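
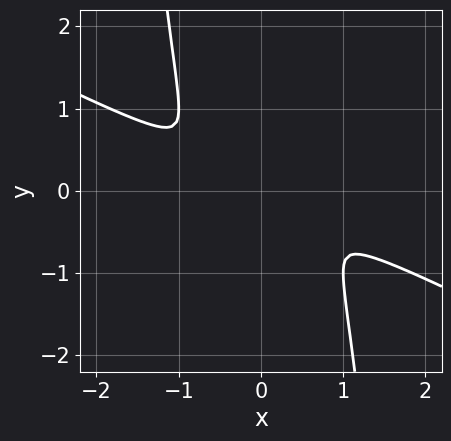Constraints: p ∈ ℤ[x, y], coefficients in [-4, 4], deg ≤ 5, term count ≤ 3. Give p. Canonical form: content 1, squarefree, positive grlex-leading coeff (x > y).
x^4 + 2*x^3*y + y^2

1. deg p = 4. A generic line meets the curve in up to 4 points.
2. Putting this together gives p.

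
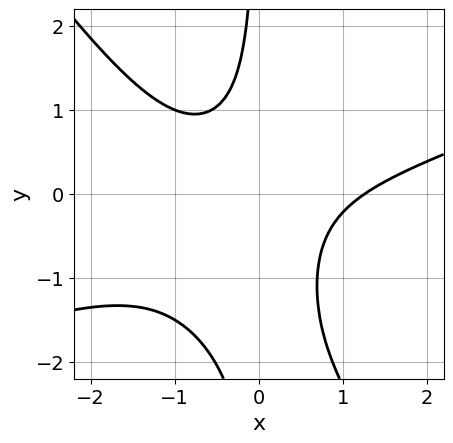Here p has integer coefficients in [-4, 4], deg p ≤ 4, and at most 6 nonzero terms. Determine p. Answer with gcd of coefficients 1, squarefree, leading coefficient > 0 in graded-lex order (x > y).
x^3 - 2*x^2*y - 2*x*y^2 - 3*x*y - 2

First, the degree is 3 — no degree-2 curve has this shape.
Next, from the axis intercepts and sections: no y-intercept at any integer in the box.
Finally, fitting integer coefficients to these (and the overall shape) gives p.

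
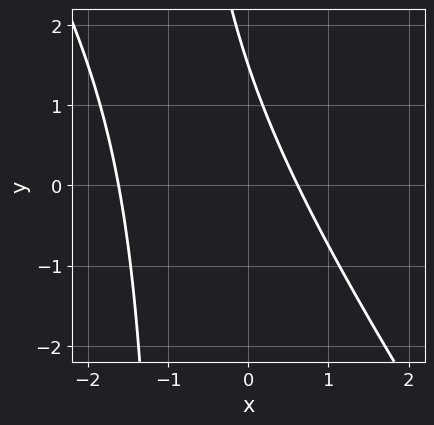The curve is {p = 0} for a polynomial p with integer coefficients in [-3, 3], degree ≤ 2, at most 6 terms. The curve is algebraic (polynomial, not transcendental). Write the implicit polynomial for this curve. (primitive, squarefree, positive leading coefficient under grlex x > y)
3*x^2 + 2*x*y + 3*x + 2*y - 3

Degree: the shape is more complex than any degree-1 curve, so deg p = 2.
Solving for integer coefficients yields p as stated.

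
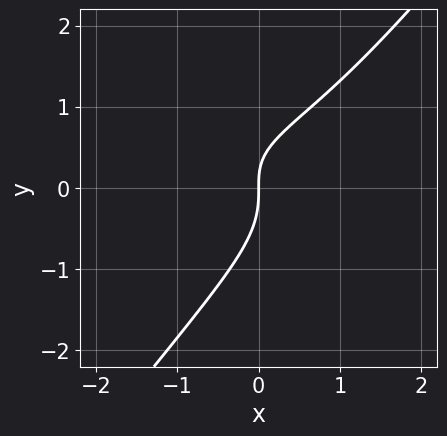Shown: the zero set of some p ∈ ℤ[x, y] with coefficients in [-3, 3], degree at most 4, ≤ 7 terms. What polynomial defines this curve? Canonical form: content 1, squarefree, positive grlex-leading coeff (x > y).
x^2*y + 3*x*y^2 - 3*y^3 - 2*x*y + 3*x

(a) The degree is 3 — a generic line meets the curve in up to 3 points.
(b) Checking where it meets the axes: one y-axis crossing is at y = 0; it crosses the x-axis at the gridline x = 0.
(c) Fitting integer coefficients to these (and the overall shape) gives p.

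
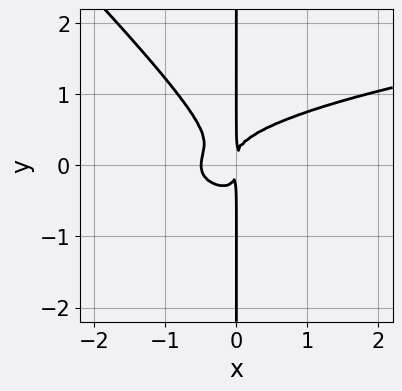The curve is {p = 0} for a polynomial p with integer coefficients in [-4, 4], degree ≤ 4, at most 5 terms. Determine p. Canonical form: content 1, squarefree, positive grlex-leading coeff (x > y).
The degree is 4 — no degree-3 curve has this shape.
Observable constraints: the visible y-axis segment lies entirely on the curve.
Matching integer coefficients to the picture gives p.

3*x^2*y^2 + 3*x*y^3 - 2*x^3 - x^2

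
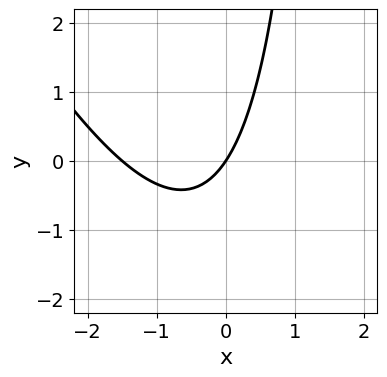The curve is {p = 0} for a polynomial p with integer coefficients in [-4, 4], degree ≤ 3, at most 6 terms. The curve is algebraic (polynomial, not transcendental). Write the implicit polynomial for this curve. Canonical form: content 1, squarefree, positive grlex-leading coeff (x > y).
1. deg p = 2. The shape is more complex than any degree-1 curve.
2. Against the integer gridlines: it crosses the x-axis at the gridline x = 0; one y-axis crossing is at y = 0.
3. Matching integer coefficients to the picture gives p.

2*x^2 + x*y + 3*x - 2*y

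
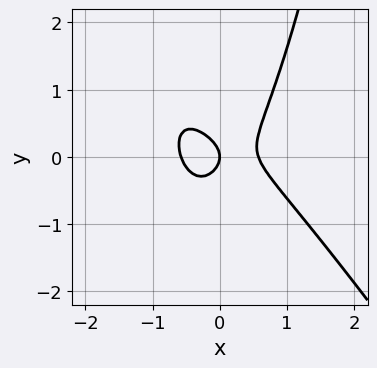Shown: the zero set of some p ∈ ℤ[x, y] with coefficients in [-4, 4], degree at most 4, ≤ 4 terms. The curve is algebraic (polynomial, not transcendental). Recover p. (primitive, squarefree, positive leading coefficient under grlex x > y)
First, deg p = 3. No degree-2 curve has this shape.
Then, from the axis intercepts and sections: one x-axis crossing is at x = 0; it meets the y-axis at y = 0 (among the integer gridlines).
Finally, together with the visible shape, these determine p as stated.

3*x^3 + 2*x^2*y - 2*y^2 - x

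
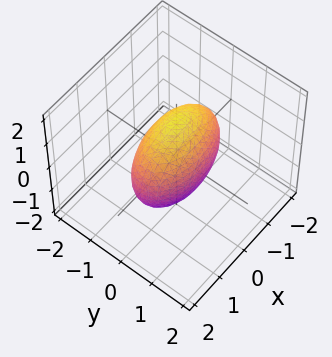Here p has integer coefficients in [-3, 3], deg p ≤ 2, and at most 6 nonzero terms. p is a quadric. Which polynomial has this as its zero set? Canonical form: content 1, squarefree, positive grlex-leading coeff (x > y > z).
x^2 + 3*y^2 + z^2 - 2

1. The degree is 2 — bounded and convex; a quadric.
2. Symmetries: the y ↦ −y reflection is a symmetry, so y appears only in even powers; mirror symmetry x ↦ −x ⇒ only even powers of x; it's symmetric under z → −z, forcing even powers of z.
3. Matching integer coefficients to the picture gives p.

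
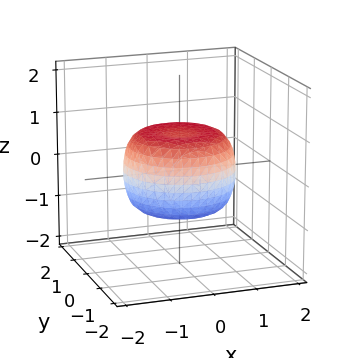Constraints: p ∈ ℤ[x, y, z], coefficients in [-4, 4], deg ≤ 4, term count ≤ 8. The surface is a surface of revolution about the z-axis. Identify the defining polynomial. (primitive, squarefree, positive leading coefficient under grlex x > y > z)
2*x^4 + 4*x^2*y^2 + 2*y^4 - 2*x^2 - 2*y^2 + 3*z^2 - 2

First, the degree is 4 — a generic line meets the surface in up to 4 points.
Next, by symmetry, the z-axis is an axis of rotation, so x and y enter only as x² + y².
Then, reading off the gridlines: a circular section at z = 0 has radius between 1 and 2.
Finally, assembling these constraints gives the stated polynomial.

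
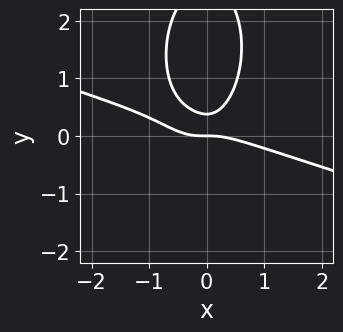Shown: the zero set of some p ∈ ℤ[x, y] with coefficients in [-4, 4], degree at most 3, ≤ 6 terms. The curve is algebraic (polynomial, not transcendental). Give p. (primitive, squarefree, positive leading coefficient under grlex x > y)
1. Degree: no degree-2 curve has this shape, so deg p = 3.
2. Checking where it meets the axes: it meets the y-axis at y = 0 (among the integer gridlines); it meets the x-axis at x = 0 (among the integer gridlines).
3. The integer polynomial consistent with all of this is the stated p.

x^3 + 3*x^2*y + y^3 - 3*y^2 + y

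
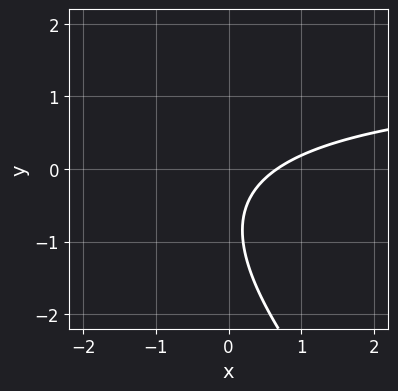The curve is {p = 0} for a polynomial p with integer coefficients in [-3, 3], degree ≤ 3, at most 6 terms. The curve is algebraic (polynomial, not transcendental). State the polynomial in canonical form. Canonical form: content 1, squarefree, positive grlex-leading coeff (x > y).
2*x*y + 2*y^2 - 3*x + 3*y + 2

The degree is 2 — no degree-1 curve has this shape.
From the visible intercepts: the curve avoids every integer y-axis point in the box.
The integer polynomial consistent with all of this is the stated p.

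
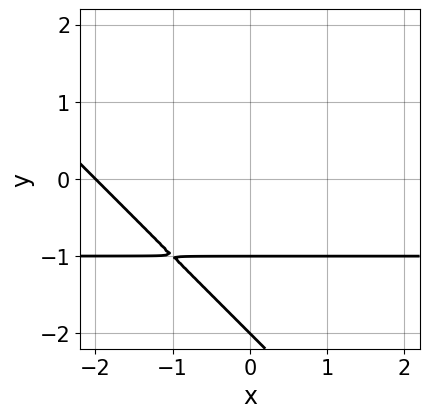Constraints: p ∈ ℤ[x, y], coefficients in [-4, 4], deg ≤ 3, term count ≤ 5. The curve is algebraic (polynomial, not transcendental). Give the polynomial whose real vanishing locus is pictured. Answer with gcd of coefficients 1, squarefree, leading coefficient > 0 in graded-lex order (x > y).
1. deg p = 2.
2. Reading off the gridlines: it crosses the x-axis at the gridline x = -2; among the integer gridlines, it crosses the y-axis at y ∈ {-2, -1}.
3. The integer polynomial consistent with all of this is the stated p.

x*y + y^2 + x + 3*y + 2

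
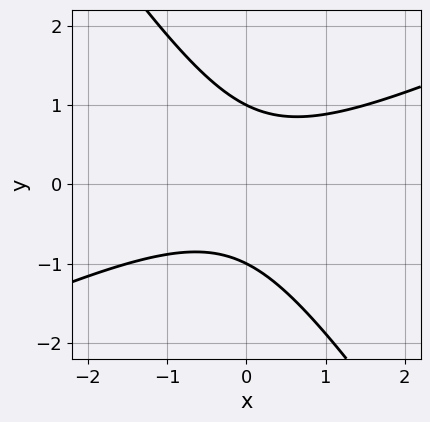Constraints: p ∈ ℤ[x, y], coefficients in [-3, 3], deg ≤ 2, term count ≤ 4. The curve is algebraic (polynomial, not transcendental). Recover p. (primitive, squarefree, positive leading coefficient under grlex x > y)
2*x^2 - 3*x*y - 3*y^2 + 3

(a) Degree: the shape is more complex than any degree-1 curve, so deg p = 2.
(b) Against the integer gridlines: among the integer gridlines, it crosses the y-axis at y ∈ {-1, 1}; it misses every integer gridline on the x-axis.
(c) The integer polynomial consistent with all of this is the stated p.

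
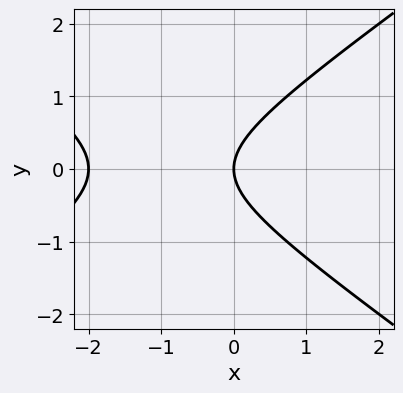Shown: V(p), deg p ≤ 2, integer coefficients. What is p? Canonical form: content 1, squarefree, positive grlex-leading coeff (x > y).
(a) Degree: no degree-1 curve has this shape, so deg p = 2.
(b) Symmetries: mirror symmetry y ↦ −y ⇒ only even powers of y.
(c) Checking where it meets the axes: among the integer gridlines, it crosses the x-axis at x ∈ {-2, 0}; one y-axis crossing is at y = 0.
(d) Fitting integer coefficients to these (and the overall shape) gives p.

x^2 - 2*y^2 + 2*x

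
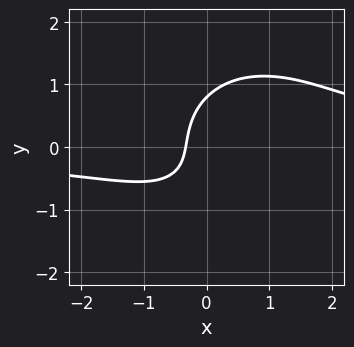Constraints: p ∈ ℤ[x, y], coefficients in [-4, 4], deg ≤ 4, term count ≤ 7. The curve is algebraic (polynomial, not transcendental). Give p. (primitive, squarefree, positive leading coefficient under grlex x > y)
2*x^2*y + 2*y^3 - x*y - 3*x - 1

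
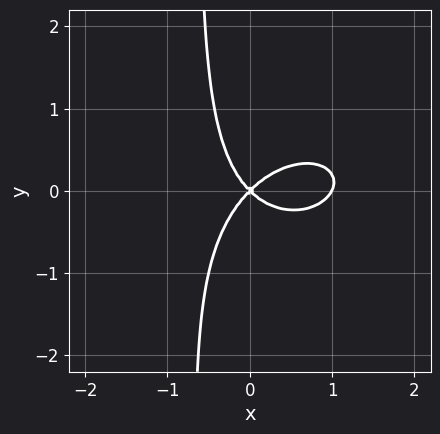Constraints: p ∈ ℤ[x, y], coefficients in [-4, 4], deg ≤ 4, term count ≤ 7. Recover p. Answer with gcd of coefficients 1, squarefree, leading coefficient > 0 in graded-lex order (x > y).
(a) The degree is 3 — a generic line meets the curve in up to 3 points.
(b) Against the integer gridlines: one y-axis crossing is at y = 0; among the integer gridlines, it crosses the x-axis at x ∈ {0, 1}.
(c) These observations pin down the coefficients.

2*x^3 - x^2*y + 3*x*y^2 - 2*x^2 + 2*y^2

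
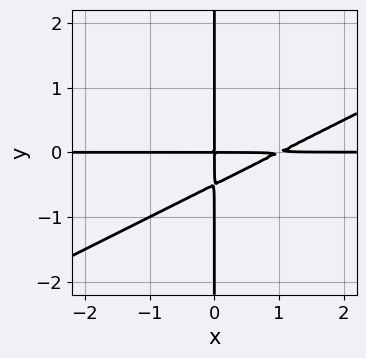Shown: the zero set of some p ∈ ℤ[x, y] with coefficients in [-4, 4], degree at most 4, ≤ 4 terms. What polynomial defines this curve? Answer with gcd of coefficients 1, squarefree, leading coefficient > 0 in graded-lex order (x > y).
1. The degree is 3 — no degree-2 curve has this shape.
2. Checking where it meets the axes: every point of the x-axis in the box is on the curve; every point of the y-axis in the box is on the curve.
3. Assembling these constraints gives the stated polynomial.

x^2*y - 2*x*y^2 - x*y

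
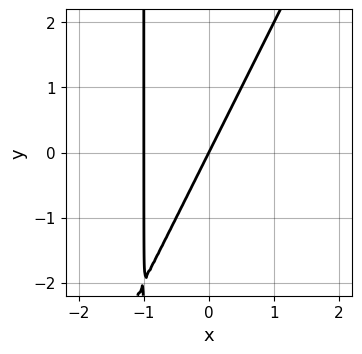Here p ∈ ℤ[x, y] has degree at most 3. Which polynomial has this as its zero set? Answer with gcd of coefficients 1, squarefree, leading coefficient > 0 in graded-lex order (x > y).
1. deg p = 2.
2. Against the integer gridlines: it crosses the y-axis at the gridline y = 0; among the integer gridlines, it crosses the x-axis at x ∈ {-1, 0}.
3. Matching integer coefficients to the picture gives p.

2*x^2 - x*y + 2*x - y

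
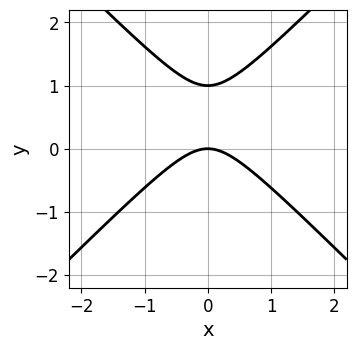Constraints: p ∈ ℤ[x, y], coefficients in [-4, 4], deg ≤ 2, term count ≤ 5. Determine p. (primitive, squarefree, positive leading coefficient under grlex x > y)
x^2 - y^2 + y

First, deg p = 2. The shape is more complex than any degree-1 curve.
Next, symmetries: the x ↦ −x reflection is a symmetry, so x appears only in even powers.
Next, from the visible intercepts: one x-axis crossing is at x = 0; among the integer gridlines, it crosses the y-axis at y ∈ {0, 1}.
Finally, solving for integer coefficients yields p as stated.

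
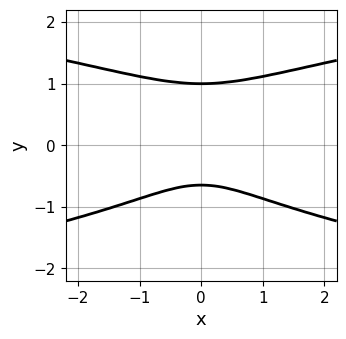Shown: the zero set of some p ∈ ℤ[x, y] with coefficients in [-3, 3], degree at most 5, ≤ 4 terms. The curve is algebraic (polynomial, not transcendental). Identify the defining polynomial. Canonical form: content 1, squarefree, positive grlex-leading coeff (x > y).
1. The degree is 4 — the shape is more complex than any degree-3 curve.
2. Symmetries: it's symmetric under x → −x, forcing even powers of x.
3. Checking where it meets the axes: no x-intercept at any integer in the box; it meets the y-axis at y = 1 (among the integer gridlines).
4. Matching integer coefficients to the picture gives p.

2*y^4 - x^2 - y - 1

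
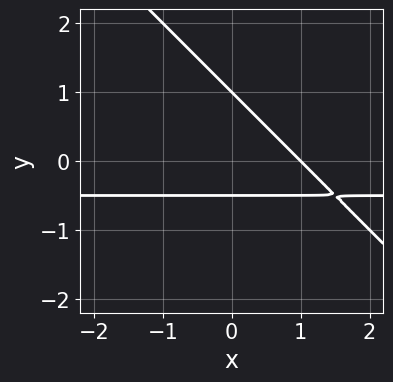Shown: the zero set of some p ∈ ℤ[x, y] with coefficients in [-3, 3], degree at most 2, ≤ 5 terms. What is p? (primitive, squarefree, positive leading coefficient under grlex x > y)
2*x*y + 2*y^2 + x - y - 1

The degree is 2 — the shape is more complex than any degree-1 curve.
From the axis intercepts and sections: it crosses the y-axis at the gridline y = 1; one x-axis crossing is at x = 1.
Putting this together gives p.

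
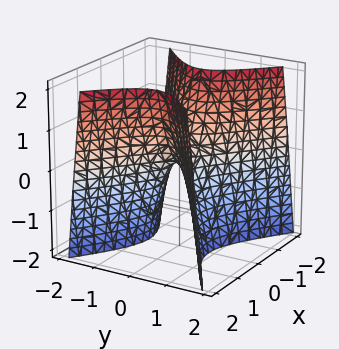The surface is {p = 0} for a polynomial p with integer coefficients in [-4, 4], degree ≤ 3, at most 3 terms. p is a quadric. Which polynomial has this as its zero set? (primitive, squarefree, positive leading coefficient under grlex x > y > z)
1. The degree is 2 — a saddle surface; a quadric.
2. Symmetries: mirror symmetry y ↦ −y ⇒ only even powers of y; the x ↦ −x reflection is a symmetry, so x appears only in even powers.
3. From the axis intercepts and sections: one x-axis crossing is at x = 0; it meets the y-axis at y = 0 (among the integer gridlines); it meets the z-axis at z = 0 (among the integer gridlines).
4. Fitting integer coefficients to these (and the overall shape) gives p.

2*x^2 - 3*y^2 - z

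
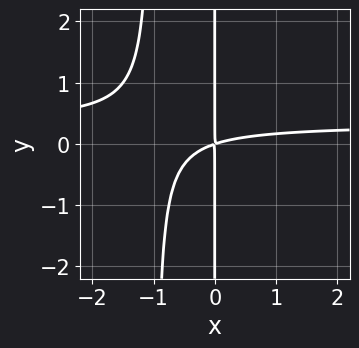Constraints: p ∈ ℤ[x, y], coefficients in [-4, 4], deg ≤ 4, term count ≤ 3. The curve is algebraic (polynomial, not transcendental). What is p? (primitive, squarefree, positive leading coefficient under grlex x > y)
3*x^2*y - x^2 + 3*x*y

First, degree: the shape is more complex than any degree-2 curve, so deg p = 3.
Next, from the axis intercepts and sections: every point of the y-axis in the box is on the curve.
Finally, together with the visible shape, these determine p as stated.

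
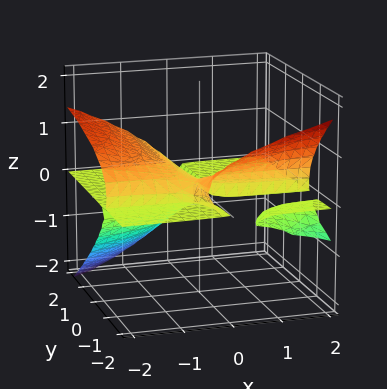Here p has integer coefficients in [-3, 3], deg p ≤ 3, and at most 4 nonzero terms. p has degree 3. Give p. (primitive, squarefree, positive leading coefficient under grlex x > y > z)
There are 2 components. They look like related sheets of one shape, so recover p as a whole.
The degree is 3 — the shape is more complex than any degree-2 surface.
Reading off the gridlines: it crosses the z-axis at the gridline z = 0; every point of the y-axis in the box is on the surface; every point of the x-axis in the box is on the surface.
These observations pin down the coefficients.

x*y*z + y*z^2 + 2*z^3 + x*z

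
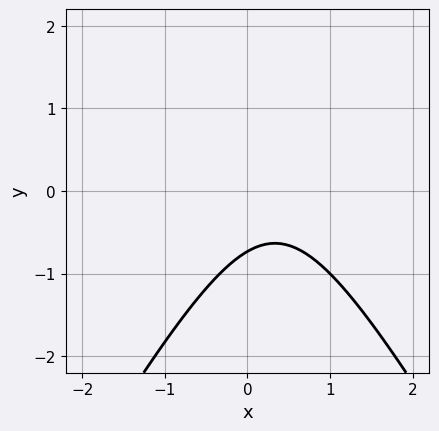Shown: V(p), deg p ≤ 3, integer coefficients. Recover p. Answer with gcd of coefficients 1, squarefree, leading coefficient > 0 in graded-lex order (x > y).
3*x^2 - y^2 - 2*x + 2*y + 2

(a) Degree: no degree-1 curve has this shape, so deg p = 2.
(b) Reading off the gridlines: no x-intercept at any integer in the box.
(c) These observations pin down the coefficients.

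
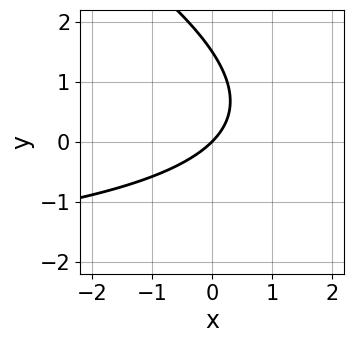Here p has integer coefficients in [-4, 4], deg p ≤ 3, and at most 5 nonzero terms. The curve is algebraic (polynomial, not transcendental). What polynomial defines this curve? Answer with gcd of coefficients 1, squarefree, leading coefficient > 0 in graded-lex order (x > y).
The degree is 2 — the shape is more complex than any degree-1 curve.
Checking where it meets the axes: it meets the x-axis at x = 0 (among the integer gridlines); it meets the y-axis at y = 0 (among the integer gridlines).
Putting this together gives p.

x*y + 2*y^2 + 3*x - 3*y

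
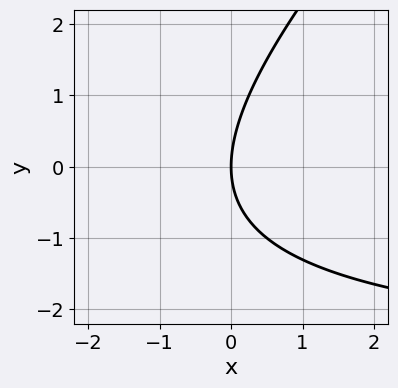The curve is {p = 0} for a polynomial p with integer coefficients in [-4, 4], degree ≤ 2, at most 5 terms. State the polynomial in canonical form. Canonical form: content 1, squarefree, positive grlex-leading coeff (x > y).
x*y - y^2 + 3*x

First, deg p = 2. The shape is more complex than any degree-1 curve.
Next, against the integer gridlines: one x-axis crossing is at x = 0; it crosses the y-axis at the gridline y = 0.
Finally, the integer polynomial consistent with all of this is the stated p.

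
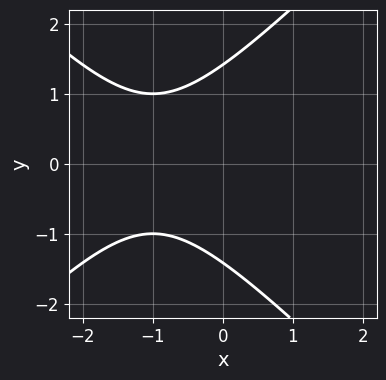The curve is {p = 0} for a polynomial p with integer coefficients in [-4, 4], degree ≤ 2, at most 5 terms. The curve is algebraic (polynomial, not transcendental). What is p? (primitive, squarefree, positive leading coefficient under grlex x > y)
x^2 - y^2 + 2*x + 2

deg p = 2.
Symmetries: it's symmetric under y → −y, forcing even powers of y.
Checking where it meets the axes: it misses every integer gridline on the x-axis.
These observations pin down the coefficients.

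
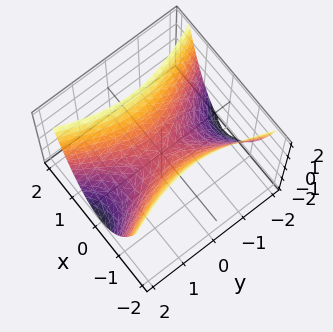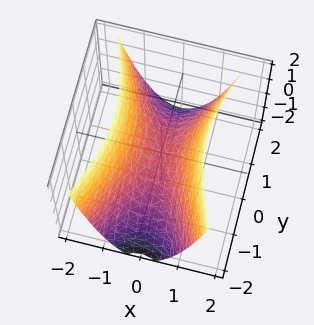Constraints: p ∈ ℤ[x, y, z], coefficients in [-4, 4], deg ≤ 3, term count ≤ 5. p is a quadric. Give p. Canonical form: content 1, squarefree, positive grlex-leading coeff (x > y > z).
3*x^2 - y^2 - 2*z

(a) The degree is 2 — a hyperbolic paraboloid; a quadric.
(b) Symmetries: the x ↦ −x reflection is a symmetry, so x appears only in even powers; it's symmetric under y → −y, forcing even powers of y.
(c) Checking where it meets the axes: one z-axis crossing is at z = 0; it meets the x-axis at x = 0 (among the integer gridlines); it meets the y-axis at y = 0 (among the integer gridlines).
(d) Solving for integer coefficients yields p as stated.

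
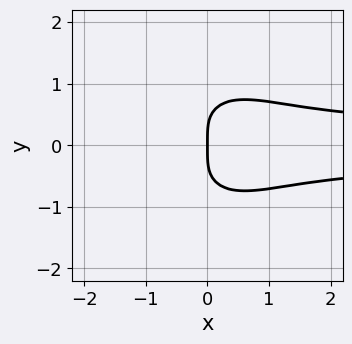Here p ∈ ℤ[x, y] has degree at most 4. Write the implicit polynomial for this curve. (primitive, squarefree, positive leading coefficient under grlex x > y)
Degree: a generic line meets the curve in up to 4 points, so deg p = 4.
Symmetries: it's symmetric under y → −y, forcing even powers of y.
From the visible intercepts: it crosses the x-axis at the gridline x = 0; one y-axis crossing is at y = 0.
These observations pin down the coefficients.

3*x^2*y^2 + 2*y^4 - 2*x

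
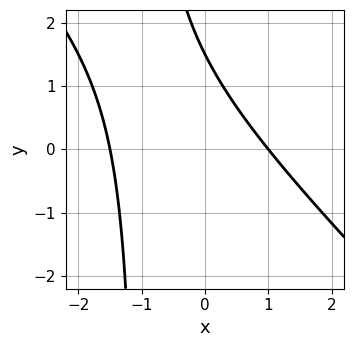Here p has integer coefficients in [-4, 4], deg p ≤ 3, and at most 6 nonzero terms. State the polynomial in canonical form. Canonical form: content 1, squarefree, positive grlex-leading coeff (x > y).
(a) deg p = 2.
(b) Observable constraints: it meets the x-axis at x = 1 (among the integer gridlines).
(c) Assembling these constraints gives the stated polynomial.

2*x^2 + 2*x*y + x + 2*y - 3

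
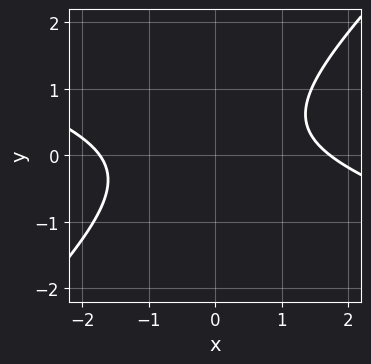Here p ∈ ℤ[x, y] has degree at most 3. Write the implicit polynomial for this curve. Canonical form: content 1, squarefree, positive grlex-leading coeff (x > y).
x^2 + 2*x*y - 3*y^2 + y - 3

1. deg p = 2. The shape is more complex than any degree-1 curve.
2. Against the integer gridlines: no y-intercept at any integer in the box.
3. Together with the visible shape, these determine p as stated.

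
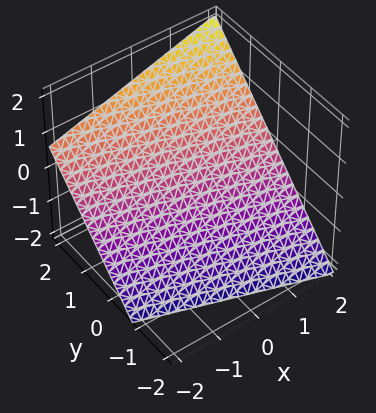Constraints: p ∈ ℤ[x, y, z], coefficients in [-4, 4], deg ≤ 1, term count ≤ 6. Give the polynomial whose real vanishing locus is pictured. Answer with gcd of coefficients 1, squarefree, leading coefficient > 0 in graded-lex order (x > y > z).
1. Degree: the surface is flat (a plane), so deg p = 1.
2. From the axis intercepts and sections: it crosses the x-axis at the gridline x = 2.
3. Fitting integer coefficients to these (and the overall shape) gives p.

x + 3*y - 3*z - 2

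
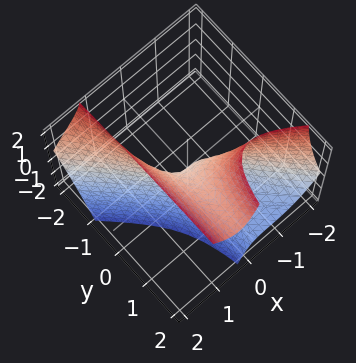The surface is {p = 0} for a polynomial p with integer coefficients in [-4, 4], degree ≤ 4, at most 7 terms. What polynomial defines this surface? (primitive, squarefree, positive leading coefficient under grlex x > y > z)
3*x^3 + 3*x^2*y - 2*x*y*z - z^2 + y

(a) Degree: no degree-2 surface has this shape, so deg p = 3.
(b) Checking where it meets the axes: it crosses the x-axis at the gridline x = 0; one y-axis crossing is at y = 0; it crosses the z-axis at the gridline z = 0.
(c) These observations pin down the coefficients.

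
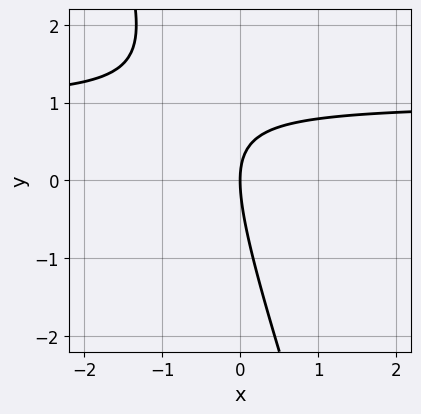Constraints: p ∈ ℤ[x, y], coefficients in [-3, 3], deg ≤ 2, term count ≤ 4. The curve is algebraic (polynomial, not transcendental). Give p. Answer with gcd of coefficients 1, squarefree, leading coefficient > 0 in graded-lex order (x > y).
(a) Degree: a generic line meets the curve in up to 2 points, so deg p = 2.
(b) From the visible intercepts: it crosses the x-axis at the gridline x = 0; one y-axis crossing is at y = 0.
(c) The integer polynomial consistent with all of this is the stated p.

3*x*y + y^2 - 3*x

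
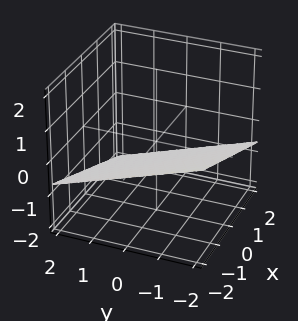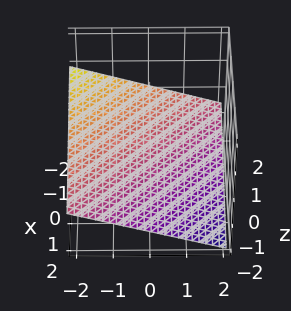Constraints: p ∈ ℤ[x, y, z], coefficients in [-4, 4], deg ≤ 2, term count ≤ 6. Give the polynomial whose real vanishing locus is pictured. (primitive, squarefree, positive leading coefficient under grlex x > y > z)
Degree: every cross-section is a straight line — this is a plane, so deg p = 1.
Against the integer gridlines: it meets the x-axis at x = -2 (among the integer gridlines); it meets the y-axis at y = -2 (among the integer gridlines).
Solving for integer coefficients yields p as stated.

x + y + 3*z + 2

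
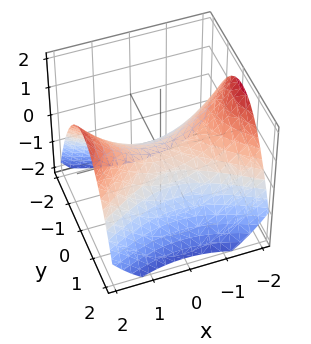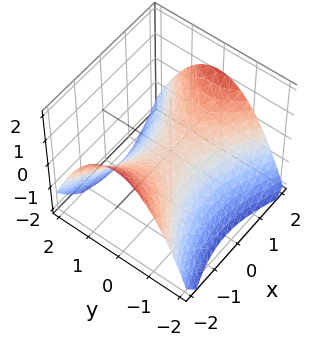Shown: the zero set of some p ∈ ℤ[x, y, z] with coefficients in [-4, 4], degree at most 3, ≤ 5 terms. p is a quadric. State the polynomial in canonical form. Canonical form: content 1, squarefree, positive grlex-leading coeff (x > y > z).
1. The degree is 2 — a hyperbolic paraboloid; a quadric.
2. Symmetries: the y ↦ −y reflection is a symmetry, so y appears only in even powers; the x ↦ −x reflection is a symmetry, so x appears only in even powers.
3. From the axis intercepts and sections: it crosses the x-axis at the gridline x = 0; it crosses the y-axis at the gridline y = 0.
4. Fitting integer coefficients to these (and the overall shape) gives p.

x^2 - 2*y^2 - 3*z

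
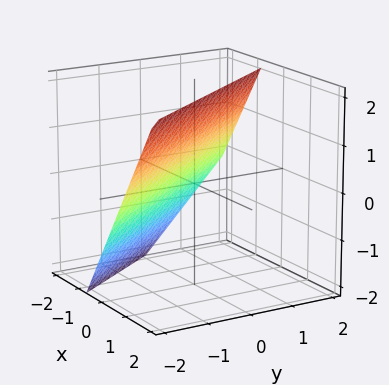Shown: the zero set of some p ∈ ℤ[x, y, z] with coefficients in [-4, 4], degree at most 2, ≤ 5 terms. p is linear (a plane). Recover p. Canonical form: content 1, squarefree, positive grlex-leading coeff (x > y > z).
The degree is 1 — the surface is flat (a plane).
Observable constraints: it crosses the y-axis at the gridline y = -1; it crosses the z-axis at the gridline z = 1.
Together with the visible shape, these determine p as stated.

3*x + 2*y - 2*z + 2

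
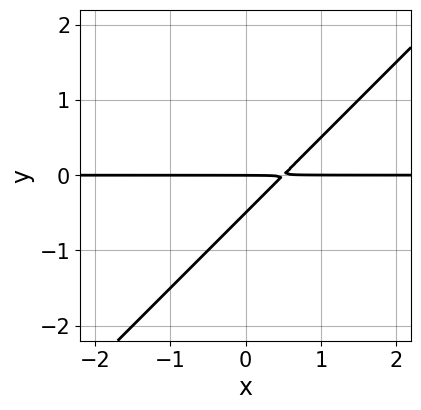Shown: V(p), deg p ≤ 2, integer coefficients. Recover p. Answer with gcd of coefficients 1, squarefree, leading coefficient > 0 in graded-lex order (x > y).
2*x*y - 2*y^2 - y

1. deg p = 2.
2. From the visible intercepts: the visible x-axis segment lies entirely on the curve; it meets the y-axis at y = 0 (among the integer gridlines).
3. Matching integer coefficients to the picture gives p.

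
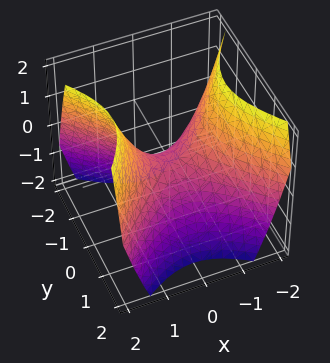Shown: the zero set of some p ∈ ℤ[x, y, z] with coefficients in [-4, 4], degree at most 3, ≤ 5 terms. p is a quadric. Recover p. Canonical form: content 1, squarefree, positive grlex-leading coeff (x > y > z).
x^2 - y^2 - z

First, deg p = 2. A hyperbolic paraboloid; a quadric.
Next, symmetries: it's symmetric under x → −x, forcing even powers of x; the y ↦ −y reflection is a symmetry, so y appears only in even powers.
Then, observable constraints: one y-axis crossing is at y = 0; one x-axis crossing is at x = 0.
Finally, putting this together gives p.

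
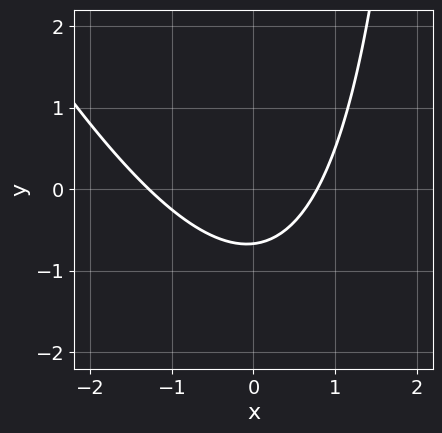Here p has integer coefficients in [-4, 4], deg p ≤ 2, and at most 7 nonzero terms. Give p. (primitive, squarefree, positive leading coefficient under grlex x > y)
2*x^2 + x*y + x - 3*y - 2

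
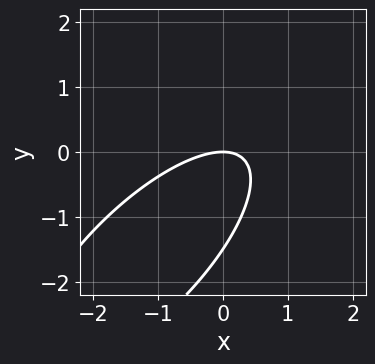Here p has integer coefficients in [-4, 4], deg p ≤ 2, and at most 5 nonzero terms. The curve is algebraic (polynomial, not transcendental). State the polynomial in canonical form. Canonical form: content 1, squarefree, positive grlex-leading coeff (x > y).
2*x^2 - 3*x*y + 2*y^2 + 3*y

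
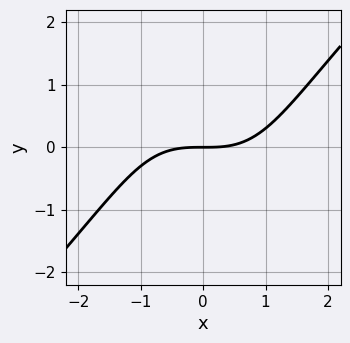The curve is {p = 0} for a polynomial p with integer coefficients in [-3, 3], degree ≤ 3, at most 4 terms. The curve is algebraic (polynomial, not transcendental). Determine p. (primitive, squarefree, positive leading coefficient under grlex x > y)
1. The degree is 3 — no degree-2 curve has this shape.
2. Against the integer gridlines: it crosses the x-axis at the gridline x = 0; one y-axis crossing is at y = 0.
3. Fitting integer coefficients to these (and the overall shape) gives p.

x^3 - x*y^2 - 3*y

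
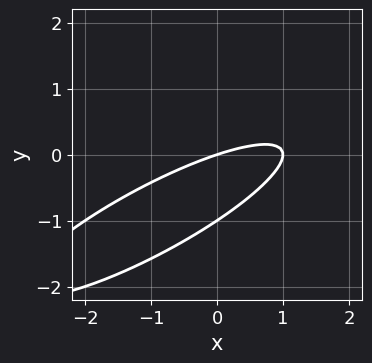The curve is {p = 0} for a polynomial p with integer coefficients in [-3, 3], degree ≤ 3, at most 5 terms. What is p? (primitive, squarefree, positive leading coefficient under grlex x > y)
First, deg p = 2.
Then, from the axis intercepts and sections: the y-axis gridline crossings are at y ∈ {-1, 0}; among the integer gridlines, it crosses the x-axis at x ∈ {0, 1}.
Finally, these observations pin down the coefficients.

x^2 - 3*x*y + 3*y^2 - x + 3*y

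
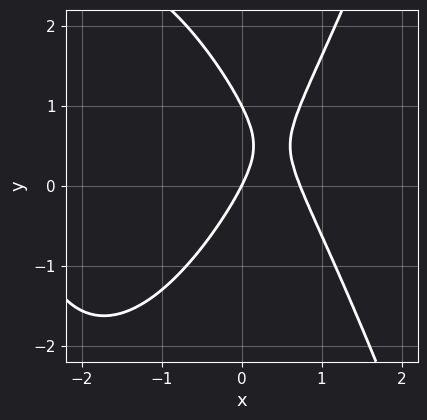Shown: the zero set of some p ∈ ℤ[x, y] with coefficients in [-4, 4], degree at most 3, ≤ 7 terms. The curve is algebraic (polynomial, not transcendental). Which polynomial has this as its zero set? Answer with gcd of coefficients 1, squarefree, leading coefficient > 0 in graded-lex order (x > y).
x^3 + 2*x^2 - y^2 - 2*x + y

(a) Degree: a generic line meets the curve in up to 3 points, so deg p = 3.
(b) From the visible intercepts: one x-axis crossing is at x = 0; the y-axis gridline crossings are at y ∈ {0, 1}.
(c) Fitting integer coefficients to these (and the overall shape) gives p.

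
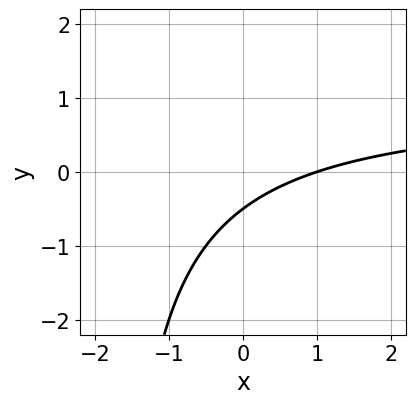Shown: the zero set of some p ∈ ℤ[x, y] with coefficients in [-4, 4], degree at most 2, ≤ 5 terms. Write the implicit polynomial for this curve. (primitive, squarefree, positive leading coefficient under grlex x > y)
x*y - x + 2*y + 1

First, the degree is 2 — no degree-1 curve has this shape.
Then, from the visible intercepts: it meets the x-axis at x = 1 (among the integer gridlines).
Finally, assembling these constraints gives the stated polynomial.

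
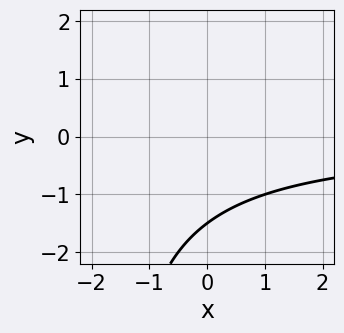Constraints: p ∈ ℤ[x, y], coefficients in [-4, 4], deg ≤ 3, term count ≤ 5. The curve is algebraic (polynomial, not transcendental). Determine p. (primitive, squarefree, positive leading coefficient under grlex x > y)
Degree: no degree-1 curve has this shape, so deg p = 2.
Checking where it meets the axes: the curve avoids every integer x-axis point in the box.
Together with the visible shape, these determine p as stated.

x*y + 2*y + 3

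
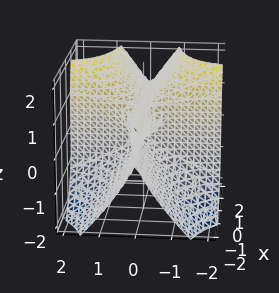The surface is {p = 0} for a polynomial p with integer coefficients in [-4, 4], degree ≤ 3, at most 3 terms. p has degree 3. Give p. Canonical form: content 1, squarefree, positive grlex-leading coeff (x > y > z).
deg p = 3. The shape is more complex than any degree-2 surface.
Checking where it meets the axes: it crosses the z-axis at the gridline z = 1; the visible x-axis segment lies entirely on the surface; the visible y-axis segment lies entirely on the surface.
The integer polynomial consistent with all of this is the stated p.

3*x*y^2 - z^3 + z^2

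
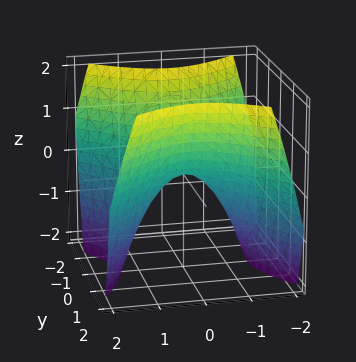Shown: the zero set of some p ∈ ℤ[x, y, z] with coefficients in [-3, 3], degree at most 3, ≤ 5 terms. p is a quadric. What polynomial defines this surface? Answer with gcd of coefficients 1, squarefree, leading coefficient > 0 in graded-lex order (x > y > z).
x^2 - y^2 + z

The degree is 2 — a hyperbolic paraboloid; a quadric.
Symmetries: it's symmetric under y → −y, forcing even powers of y; the x ↦ −x reflection is a symmetry, so x appears only in even powers.
Reading off the gridlines: it crosses the y-axis at the gridline y = 0; it crosses the z-axis at the gridline z = 0; it meets the x-axis at x = 0 (among the integer gridlines).
Solving for integer coefficients yields p as stated.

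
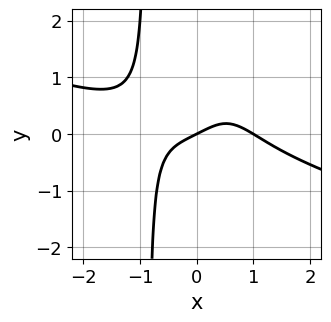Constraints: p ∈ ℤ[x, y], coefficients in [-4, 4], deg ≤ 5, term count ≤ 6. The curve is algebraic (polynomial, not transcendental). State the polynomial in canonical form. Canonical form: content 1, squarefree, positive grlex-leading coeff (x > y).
x^4 + 3*x^3*y - x + 2*y

First, deg p = 4. A generic line meets the curve in up to 4 points.
Then, reading off the gridlines: the x-axis gridline crossings are at x ∈ {0, 1}; it meets the y-axis at y = 0 (among the integer gridlines).
Finally, these observations pin down the coefficients.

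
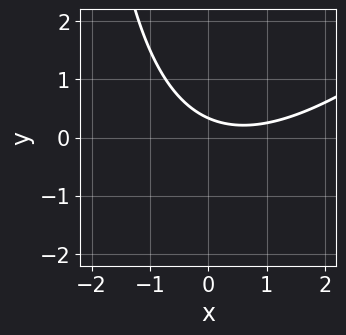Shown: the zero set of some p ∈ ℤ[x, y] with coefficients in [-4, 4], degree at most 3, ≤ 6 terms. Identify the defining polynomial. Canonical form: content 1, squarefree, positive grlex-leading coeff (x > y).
x^2 - x*y - x - 3*y + 1

deg p = 2. The shape is more complex than any degree-1 curve.
Reading off the gridlines: the curve avoids every integer x-axis point in the box.
Putting this together gives p.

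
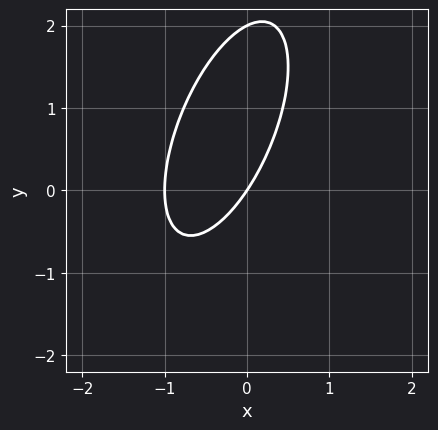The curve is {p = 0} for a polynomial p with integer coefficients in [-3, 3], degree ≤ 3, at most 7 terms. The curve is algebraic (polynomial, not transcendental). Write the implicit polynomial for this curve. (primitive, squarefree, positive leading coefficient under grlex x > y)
3*x^2 - 2*x*y + y^2 + 3*x - 2*y

1. deg p = 2.
2. Reading off the gridlines: among the integer gridlines, it crosses the x-axis at x ∈ {-1, 0}; the y-axis gridline crossings are at y ∈ {0, 2}.
3. Together with the visible shape, these determine p as stated.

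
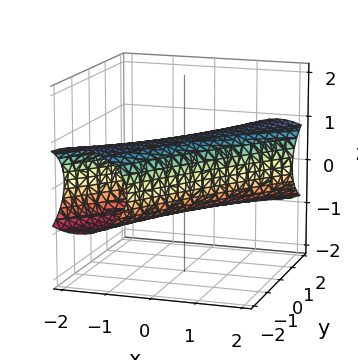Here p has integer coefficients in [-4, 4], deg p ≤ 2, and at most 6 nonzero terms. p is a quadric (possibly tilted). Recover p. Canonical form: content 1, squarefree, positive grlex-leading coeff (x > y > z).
2*x^2 - 3*x*y + y^2 + 3*z^2 - 2

(a) deg p = 2. A generic line meets the surface in up to 2 points.
(b) Against the integer gridlines: the x-axis gridline crossings are at x ∈ {-1, 1}.
(c) Matching integer coefficients to the picture gives p.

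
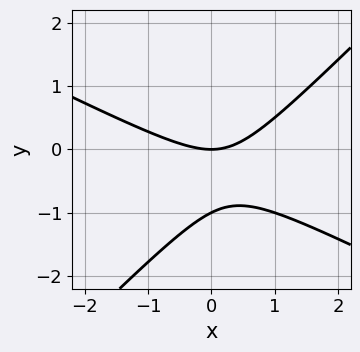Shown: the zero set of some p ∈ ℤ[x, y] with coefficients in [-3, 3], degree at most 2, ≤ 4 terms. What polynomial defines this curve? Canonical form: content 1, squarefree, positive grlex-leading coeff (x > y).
1. The degree is 2 — the shape is more complex than any degree-1 curve.
2. From the visible intercepts: among the integer gridlines, it crosses the y-axis at y ∈ {-1, 0}; one x-axis crossing is at x = 0.
3. These observations pin down the coefficients.

x^2 + x*y - 2*y^2 - 2*y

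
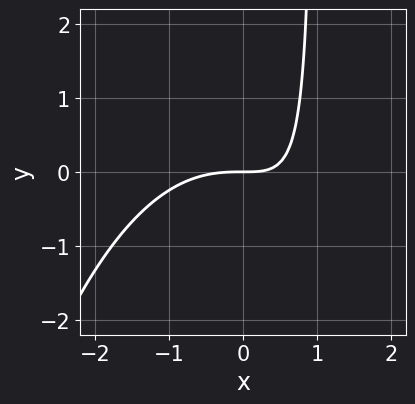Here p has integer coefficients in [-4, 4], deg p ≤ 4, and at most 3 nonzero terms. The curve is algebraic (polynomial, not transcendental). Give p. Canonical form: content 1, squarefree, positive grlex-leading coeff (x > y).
1. deg p = 3. A generic line meets the curve in up to 3 points.
2. Reading off the gridlines: it crosses the x-axis at the gridline x = 0; one y-axis crossing is at y = 0.
3. Putting this together gives p.

x^3 + 2*x*y - 2*y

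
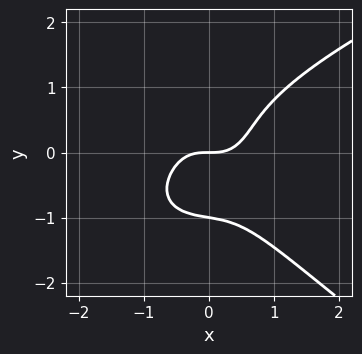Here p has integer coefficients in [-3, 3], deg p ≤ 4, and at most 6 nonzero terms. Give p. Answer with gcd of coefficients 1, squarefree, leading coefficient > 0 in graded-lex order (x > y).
1. deg p = 4. The shape is more complex than any degree-3 curve.
2. Reading off the gridlines: among the integer gridlines, it crosses the y-axis at y ∈ {-1, 0}; one x-axis crossing is at x = 0.
3. Matching integer coefficients to the picture gives p.

x*y^3 + 2*y^4 - 3*x^3 + 2*y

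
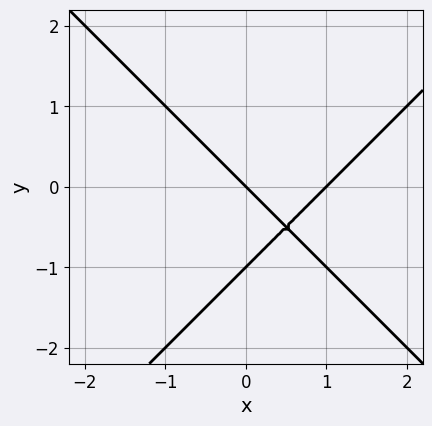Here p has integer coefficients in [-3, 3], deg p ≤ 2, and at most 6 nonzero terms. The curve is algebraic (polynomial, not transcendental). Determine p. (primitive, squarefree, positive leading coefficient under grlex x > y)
First, degree: the shape is more complex than any degree-1 curve, so deg p = 2.
Next, against the integer gridlines: the x-axis gridline crossings are at x ∈ {0, 1}; the y-axis gridline crossings are at y ∈ {-1, 0}.
Finally, putting this together gives p.

x^2 - y^2 - x - y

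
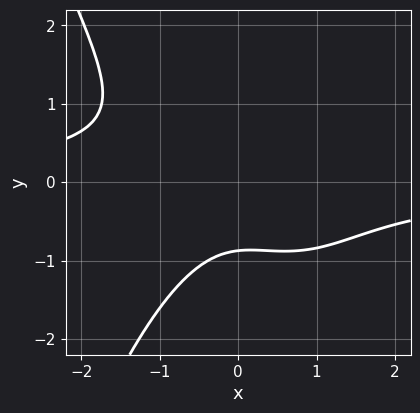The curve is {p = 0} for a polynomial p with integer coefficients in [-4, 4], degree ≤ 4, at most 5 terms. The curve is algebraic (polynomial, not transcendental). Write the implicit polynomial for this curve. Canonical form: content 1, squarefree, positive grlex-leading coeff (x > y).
(a) deg p = 4. A generic line meets the curve in up to 4 points.
(b) From the visible intercepts: no x-intercept at any integer in the box.
(c) Matching integer coefficients to the picture gives p.

3*x^3*y - x*y^2 + 3*y^3 + 3*x^2 + 2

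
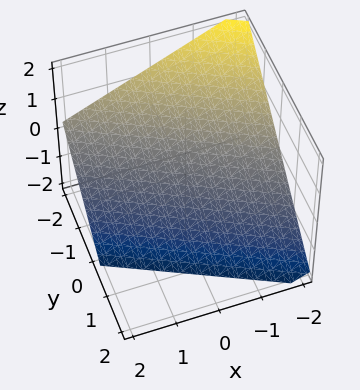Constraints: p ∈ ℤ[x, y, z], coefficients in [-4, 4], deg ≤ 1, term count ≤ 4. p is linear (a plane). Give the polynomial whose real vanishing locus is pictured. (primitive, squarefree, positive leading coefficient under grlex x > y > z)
(a) The degree is 1 — every cross-section is a straight line — this is a plane.
(b) From the axis intercepts and sections: it crosses the y-axis at the gridline y = -1; it crosses the x-axis at the gridline x = -2; it meets the z-axis at z = -1 (among the integer gridlines).
(c) Putting this together gives p.

x + 2*y + 2*z + 2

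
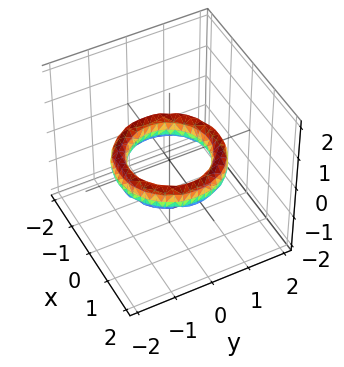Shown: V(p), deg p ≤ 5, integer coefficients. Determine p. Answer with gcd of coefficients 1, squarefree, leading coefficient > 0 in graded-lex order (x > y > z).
x^4 + 2*x^2*y^2 + y^4 - 3*x^2 - 3*y^2 + 2*z^2 + 2

deg p = 4. No degree-3 surface has this shape.
Symmetries: every cross-section ⟂ z is a circle, so x, y appear only via x² + y².
Checking where it meets the axes: it misses every integer gridline on the z-axis; the x-axis gridline crossings are at x ∈ {-1, 1}; among the integer gridlines, it crosses the y-axis at y ∈ {-1, 1}; a circular section at z = 0 has radius exactly 1.
Fitting integer coefficients to these (and the overall shape) gives p.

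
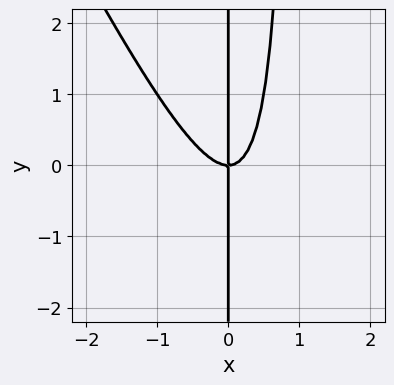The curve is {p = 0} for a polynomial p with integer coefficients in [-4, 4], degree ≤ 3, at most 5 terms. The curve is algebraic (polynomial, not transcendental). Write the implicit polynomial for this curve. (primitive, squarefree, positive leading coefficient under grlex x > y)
First, the degree is 3 — the shape is more complex than any degree-2 curve.
Then, against the integer gridlines: the visible y-axis segment lies entirely on the curve; it crosses the x-axis at the gridline x = 0.
Finally, fitting integer coefficients to these (and the overall shape) gives p.

2*x^3 + x^2*y - x*y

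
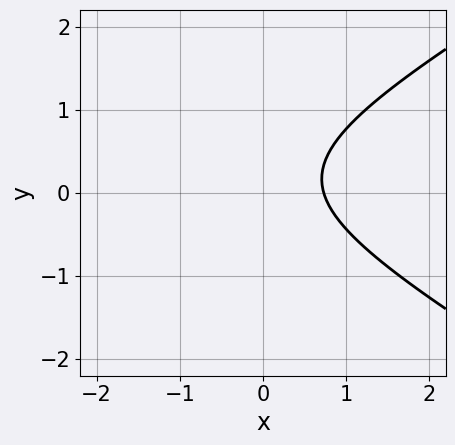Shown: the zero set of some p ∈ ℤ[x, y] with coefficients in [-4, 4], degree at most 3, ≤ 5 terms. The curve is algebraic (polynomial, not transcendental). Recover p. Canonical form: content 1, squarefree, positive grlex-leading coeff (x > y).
(a) deg p = 2. The shape is more complex than any degree-1 curve.
(b) Checking where it meets the axes: the curve avoids every integer y-axis point in the box.
(c) The integer polynomial consistent with all of this is the stated p.

x^2 - 3*y^2 + 2*x + y - 2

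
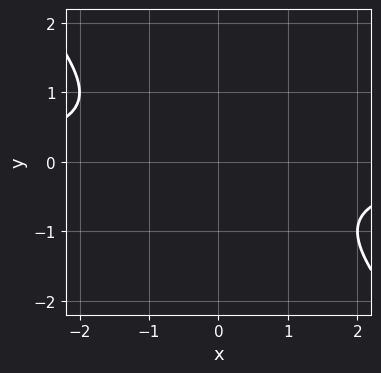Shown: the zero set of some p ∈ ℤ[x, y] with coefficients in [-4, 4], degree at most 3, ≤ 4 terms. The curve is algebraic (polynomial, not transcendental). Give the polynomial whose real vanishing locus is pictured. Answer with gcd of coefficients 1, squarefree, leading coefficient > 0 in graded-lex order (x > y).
1. The degree is 2 — no degree-1 curve has this shape.
2. From the visible intercepts: the curve avoids every integer x-axis point in the box; the curve avoids every integer y-axis point in the box.
3. Fitting integer coefficients to these (and the overall shape) gives p.

x*y + y^2 + 1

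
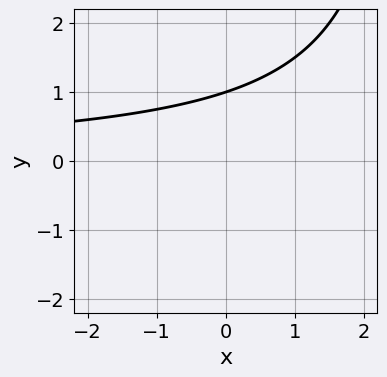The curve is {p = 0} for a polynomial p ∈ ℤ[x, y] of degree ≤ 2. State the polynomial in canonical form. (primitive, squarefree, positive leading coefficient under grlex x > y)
(a) The degree is 2 — a generic line meets the curve in up to 2 points.
(b) Observable constraints: one y-axis crossing is at y = 1; it misses every integer gridline on the x-axis.
(c) Putting this together gives p.

x*y - 3*y + 3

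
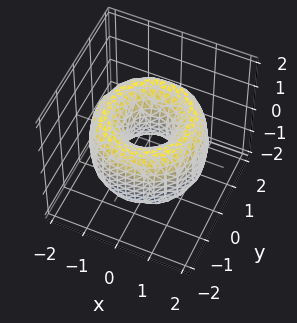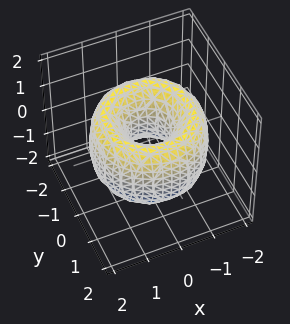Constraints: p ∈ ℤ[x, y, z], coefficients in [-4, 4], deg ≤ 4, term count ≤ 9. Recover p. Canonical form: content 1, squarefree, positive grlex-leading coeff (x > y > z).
First, degree: a generic line meets the surface in up to 4 points, so deg p = 4.
Next, symmetries: rotational symmetry about the z-axis ⇒ p depends on x, y only through x² + y².
Then, from the axis intercepts and sections: a circular section at z = 1 has radius exactly 1; the surface avoids every integer z-axis point in the box.
Finally, assembling these constraints gives the stated polynomial.

x^4 + 2*x^2*y^2 + y^4 - 3*x^2 - 3*y^2 + z^2 + 1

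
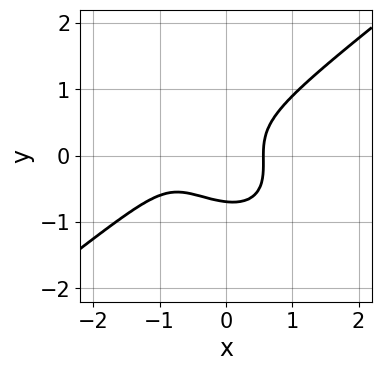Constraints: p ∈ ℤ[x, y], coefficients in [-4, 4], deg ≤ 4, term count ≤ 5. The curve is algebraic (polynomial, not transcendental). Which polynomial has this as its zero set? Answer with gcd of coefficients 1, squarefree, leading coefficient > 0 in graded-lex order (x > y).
1. Degree: a generic line meets the curve in up to 3 points, so deg p = 3.
2. Matching integer coefficients to the picture gives p.

2*x^3 - x*y^2 - 3*y^3 + 2*x^2 - 1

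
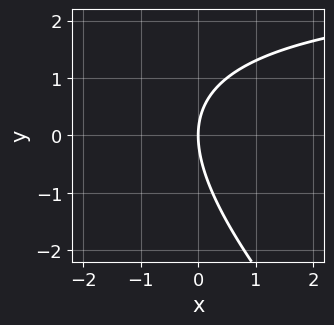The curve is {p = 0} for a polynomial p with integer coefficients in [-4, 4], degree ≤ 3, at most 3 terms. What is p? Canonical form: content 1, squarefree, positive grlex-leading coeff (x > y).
x*y + y^2 - 3*x

First, deg p = 2.
Then, observable constraints: it meets the y-axis at y = 0 (among the integer gridlines); it meets the x-axis at x = 0 (among the integer gridlines).
Finally, assembling these constraints gives the stated polynomial.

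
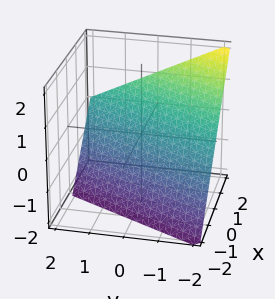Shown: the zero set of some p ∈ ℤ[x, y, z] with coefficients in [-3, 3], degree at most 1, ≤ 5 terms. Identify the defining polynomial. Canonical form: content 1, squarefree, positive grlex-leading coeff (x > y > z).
The degree is 1 — the surface is flat (a plane).
From the axis intercepts and sections: it crosses the z-axis at the gridline z = -1; it meets the y-axis at y = -2 (among the integer gridlines); it crosses the x-axis at the gridline x = 1.
Solving for integer coefficients yields p as stated.

2*x - y - 2*z - 2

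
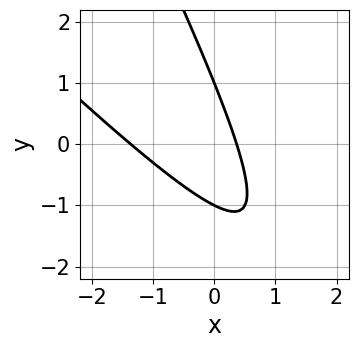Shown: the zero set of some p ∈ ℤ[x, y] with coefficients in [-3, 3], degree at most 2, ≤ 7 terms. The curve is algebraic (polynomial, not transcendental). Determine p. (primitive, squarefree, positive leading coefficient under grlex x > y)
1. Degree: the shape is more complex than any degree-1 curve, so deg p = 2.
2. Reading off the gridlines: among the integer gridlines, it crosses the y-axis at y ∈ {-1, 1}.
3. Assembling these constraints gives the stated polynomial.

2*x^2 + 3*x*y + y^2 + 2*x - 1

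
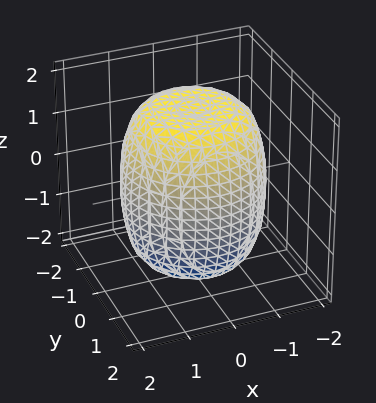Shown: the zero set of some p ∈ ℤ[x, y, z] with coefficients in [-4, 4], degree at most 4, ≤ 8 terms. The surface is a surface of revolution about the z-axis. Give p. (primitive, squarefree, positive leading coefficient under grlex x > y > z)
x^4 + 2*x^2*y^2 + y^4 - x^2 - y^2 + z^2 - 3

(a) The degree is 4 — no degree-3 surface has this shape.
(b) Symmetries: rotational symmetry about the z-axis ⇒ p depends on x, y only through x² + y².
(c) From the visible intercepts: a circular section at z = 1 has radius between 1 and 2.
(d) Together with the visible shape, these determine p as stated.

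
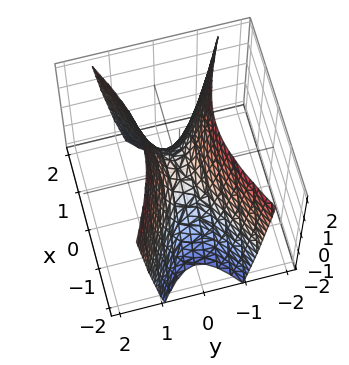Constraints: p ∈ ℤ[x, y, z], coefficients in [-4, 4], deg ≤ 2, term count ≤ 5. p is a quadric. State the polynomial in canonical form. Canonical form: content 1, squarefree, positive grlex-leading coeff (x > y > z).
First, degree: a hyperbolic paraboloid; a quadric, so deg p = 2.
Next, symmetries: it's symmetric under x → −x, forcing even powers of x; it's symmetric under y → −y, forcing even powers of y.
Then, from the axis intercepts and sections: it meets the z-axis at z = 0 (among the integer gridlines); it meets the x-axis at x = 0 (among the integer gridlines); it meets the y-axis at y = 0 (among the integer gridlines).
Finally, putting this together gives p.

x^2 - 3*y^2 + z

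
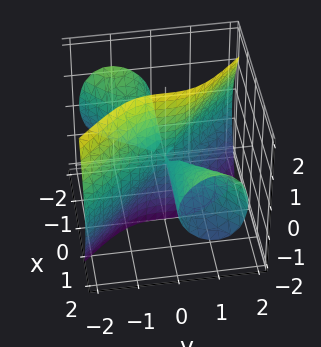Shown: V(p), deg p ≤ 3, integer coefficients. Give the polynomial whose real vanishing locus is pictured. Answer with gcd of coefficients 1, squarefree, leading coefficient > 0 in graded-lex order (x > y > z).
3*x^2*y - x*y^2 - 3*x*z^2 - 3*y^3

I count 2 distinct pieces. Treating them together as one polynomial.
The degree is 3 — no degree-2 surface has this shape.
From the visible intercepts: it crosses the y-axis at the gridline y = 0; the visible z-axis segment lies entirely on the surface; the visible x-axis segment lies entirely on the surface.
Fitting integer coefficients to these (and the overall shape) gives p.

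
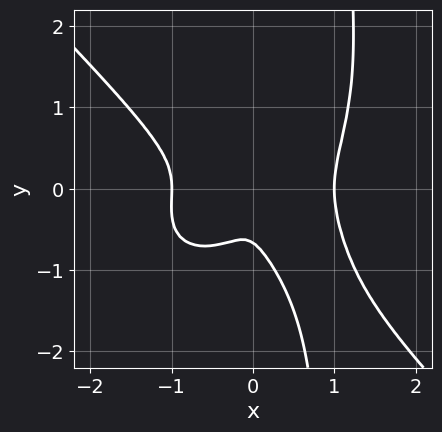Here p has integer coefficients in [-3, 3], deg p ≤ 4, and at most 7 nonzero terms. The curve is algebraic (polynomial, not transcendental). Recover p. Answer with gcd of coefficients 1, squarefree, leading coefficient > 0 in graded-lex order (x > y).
The degree is 4 — the shape is more complex than any degree-3 curve.
Checking where it meets the axes: the x-axis gridline crossings are at x ∈ {-1, 1}.
Assembling these constraints gives the stated polynomial.

3*x^4 + 3*x*y^3 - 3*y^3 - 3*x^2 - 2*y^2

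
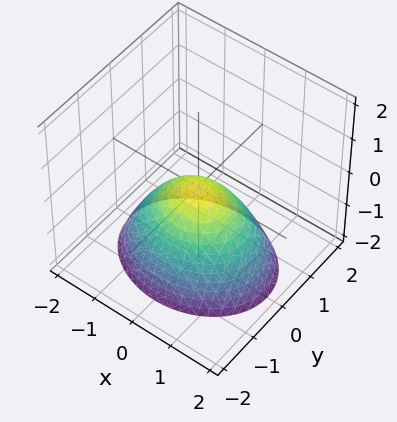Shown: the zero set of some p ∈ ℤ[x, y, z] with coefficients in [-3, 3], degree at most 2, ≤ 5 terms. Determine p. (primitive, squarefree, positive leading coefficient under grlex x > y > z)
2*x^2 + 3*y^2 + 3*z

Degree: a single bowl opening along one axis; a quadric, so deg p = 2.
Symmetries: it's symmetric under y → −y, forcing even powers of y; the x ↦ −x reflection is a symmetry, so x appears only in even powers.
From the visible intercepts: one z-axis crossing is at z = 0; one x-axis crossing is at x = 0; one y-axis crossing is at y = 0.
These observations pin down the coefficients.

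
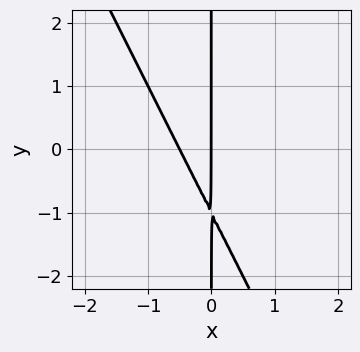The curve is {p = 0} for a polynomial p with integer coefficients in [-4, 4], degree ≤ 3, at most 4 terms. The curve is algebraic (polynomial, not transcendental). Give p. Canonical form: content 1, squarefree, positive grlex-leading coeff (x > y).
First, the degree is 2 — no degree-1 curve has this shape.
Then, reading off the gridlines: it crosses the x-axis at the gridline x = 0; every point of the y-axis in the box is on the curve.
Finally, fitting integer coefficients to these (and the overall shape) gives p.

2*x^2 + x*y + x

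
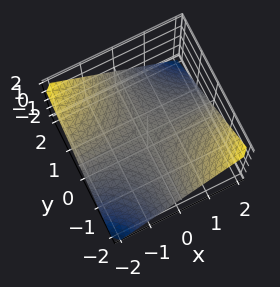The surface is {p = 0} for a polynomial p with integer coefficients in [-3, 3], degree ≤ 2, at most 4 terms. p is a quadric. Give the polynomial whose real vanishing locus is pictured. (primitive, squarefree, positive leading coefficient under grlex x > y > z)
x*y + 2*z

First, degree: a saddle surface; a quadric, so deg p = 2.
Next, reading off the gridlines: one z-axis crossing is at z = 0; every point of the x-axis in the box is on the surface; every point of the y-axis in the box is on the surface.
Finally, these observations pin down the coefficients.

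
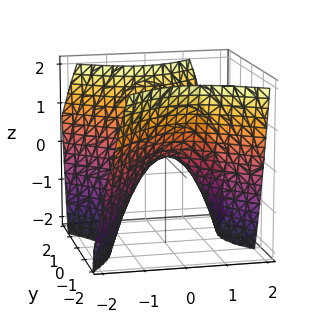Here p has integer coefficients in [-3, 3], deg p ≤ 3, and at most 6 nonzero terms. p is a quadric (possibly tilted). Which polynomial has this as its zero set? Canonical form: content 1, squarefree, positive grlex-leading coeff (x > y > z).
Degree: the shape is more complex than any degree-1 surface, so deg p = 2.
Observable constraints: it meets the x-axis at x = 0 (among the integer gridlines); it crosses the z-axis at the gridline z = 0; it meets the y-axis at y = 0 (among the integer gridlines).
These observations pin down the coefficients.

3*x^2 + x*y - 3*y^2 + 3*z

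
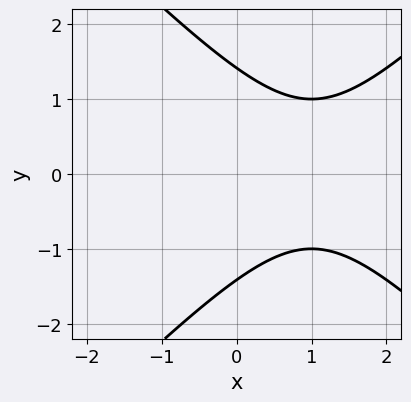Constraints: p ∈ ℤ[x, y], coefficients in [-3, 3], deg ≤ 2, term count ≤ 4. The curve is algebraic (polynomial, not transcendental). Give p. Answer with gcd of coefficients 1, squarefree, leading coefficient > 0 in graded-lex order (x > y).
x^2 - y^2 - 2*x + 2

The degree is 2 — no degree-1 curve has this shape.
Symmetries: mirror symmetry y ↦ −y ⇒ only even powers of y.
Observable constraints: the curve avoids every integer x-axis point in the box.
Putting this together gives p.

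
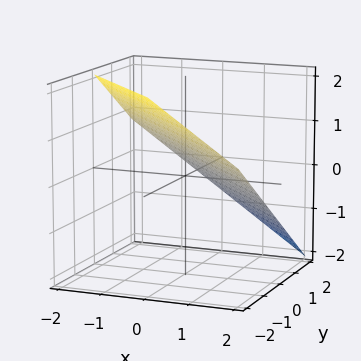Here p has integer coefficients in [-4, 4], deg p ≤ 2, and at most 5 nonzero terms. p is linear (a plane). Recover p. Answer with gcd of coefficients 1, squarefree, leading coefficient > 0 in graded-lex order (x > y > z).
2*x + 2*y + 3*z - 2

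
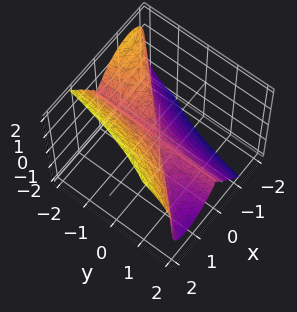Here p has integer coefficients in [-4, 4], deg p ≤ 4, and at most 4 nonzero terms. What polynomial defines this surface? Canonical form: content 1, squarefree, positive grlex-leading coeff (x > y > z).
2*x^3 - 2*x^2*y - z^3

1. The degree is 3 — the shape is more complex than any degree-2 surface.
2. Against the integer gridlines: every point of the y-axis in the box is on the surface; one z-axis crossing is at z = 0.
3. Matching integer coefficients to the picture gives p.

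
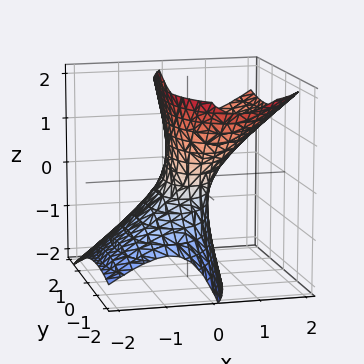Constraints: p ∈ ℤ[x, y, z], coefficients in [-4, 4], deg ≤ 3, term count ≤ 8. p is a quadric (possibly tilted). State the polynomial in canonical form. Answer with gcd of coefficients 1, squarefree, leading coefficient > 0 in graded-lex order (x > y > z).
1. The degree is 2 — the shape is more complex than any degree-1 surface.
2. Checking where it meets the axes: no z-intercept at any integer in the box; among the integer gridlines, it crosses the y-axis at y ∈ {-1, 1}.
3. Solving for integer coefficients yields p as stated.

3*x^2 - x*y - 3*x*z + y^2 - z^2 - 1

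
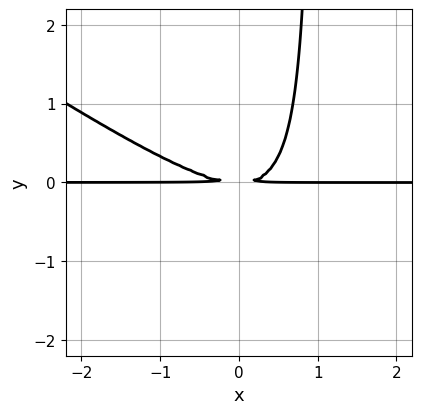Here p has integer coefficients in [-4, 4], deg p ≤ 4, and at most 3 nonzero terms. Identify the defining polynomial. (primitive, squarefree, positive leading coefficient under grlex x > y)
2*x^2*y + 3*x*y^2 - 3*y^2

The degree is 3 — the shape is more complex than any degree-2 curve.
Against the integer gridlines: the visible x-axis segment lies entirely on the curve.
These observations pin down the coefficients.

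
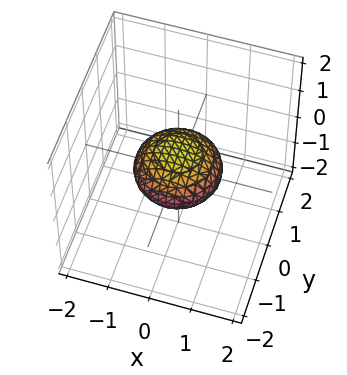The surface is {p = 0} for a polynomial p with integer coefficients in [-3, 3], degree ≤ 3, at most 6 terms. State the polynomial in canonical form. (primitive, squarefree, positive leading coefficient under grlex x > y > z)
First, degree: a closed, bounded, convex surface; a quadric, so deg p = 2.
Next, symmetries: rotational symmetry about the z-axis ⇒ p depends on x, y only through x² + y²; mirror symmetry z ↦ −z ⇒ only even powers of z.
Next, checking where it meets the axes: the y-axis gridline crossings are at y ∈ {-1, 1}; among the integer gridlines, it crosses the x-axis at x ∈ {-1, 1}; a circular section at z = 0 has radius exactly 1.
Finally, these observations pin down the coefficients.

x^2 + y^2 + 2*z^2 - 1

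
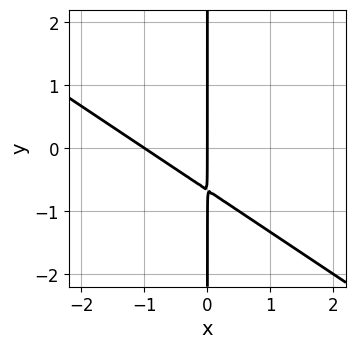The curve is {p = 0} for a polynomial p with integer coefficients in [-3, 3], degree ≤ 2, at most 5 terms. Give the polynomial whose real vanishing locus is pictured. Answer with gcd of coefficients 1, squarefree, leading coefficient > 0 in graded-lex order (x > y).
2*x^2 + 3*x*y + 2*x

First, deg p = 2. No degree-1 curve has this shape.
Then, reading off the gridlines: the visible y-axis segment lies entirely on the curve; among the integer gridlines, it crosses the x-axis at x ∈ {-1, 0}.
Finally, fitting integer coefficients to these (and the overall shape) gives p.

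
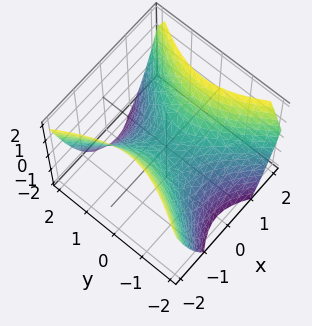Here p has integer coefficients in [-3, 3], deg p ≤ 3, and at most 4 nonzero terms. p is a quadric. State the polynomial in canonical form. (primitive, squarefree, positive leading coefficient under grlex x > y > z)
3*x^2 - 2*y^2 - 3*z

First, deg p = 2.
Next, symmetries: the x ↦ −x reflection is a symmetry, so x appears only in even powers; mirror symmetry y ↦ −y ⇒ only even powers of y.
Next, observable constraints: it meets the x-axis at x = 0 (among the integer gridlines); one y-axis crossing is at y = 0; it meets the z-axis at z = 0 (among the integer gridlines).
Finally, these observations pin down the coefficients.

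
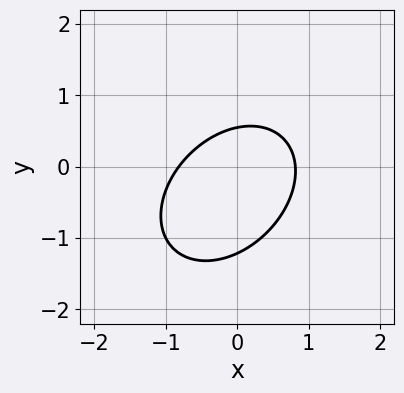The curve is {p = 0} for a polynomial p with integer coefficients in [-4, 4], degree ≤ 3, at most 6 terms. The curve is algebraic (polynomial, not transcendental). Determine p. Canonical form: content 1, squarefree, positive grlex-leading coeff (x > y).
3*x^2 - 2*x*y + 3*y^2 + 2*y - 2

1. deg p = 2.
2. Putting this together gives p.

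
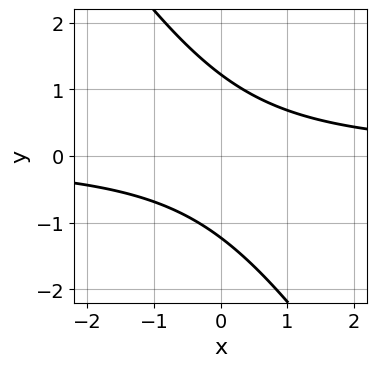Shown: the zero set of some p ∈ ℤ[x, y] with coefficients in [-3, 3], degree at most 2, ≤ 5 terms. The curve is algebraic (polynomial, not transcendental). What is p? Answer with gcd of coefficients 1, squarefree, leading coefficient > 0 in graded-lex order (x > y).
First, degree: a generic line meets the curve in up to 2 points, so deg p = 2.
Then, checking where it meets the axes: no x-intercept at any integer in the box.
Finally, together with the visible shape, these determine p as stated.

3*x*y + 2*y^2 - 3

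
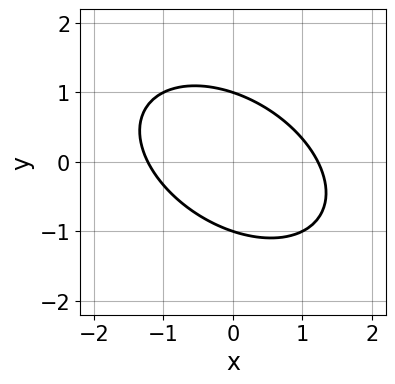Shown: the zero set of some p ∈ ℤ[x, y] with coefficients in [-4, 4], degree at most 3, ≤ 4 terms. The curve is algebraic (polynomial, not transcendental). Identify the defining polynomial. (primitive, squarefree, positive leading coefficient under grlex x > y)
First, deg p = 2.
Next, observable constraints: the y-axis gridline crossings are at y ∈ {-1, 1}.
Finally, solving for integer coefficients yields p as stated.

2*x^2 + 2*x*y + 3*y^2 - 3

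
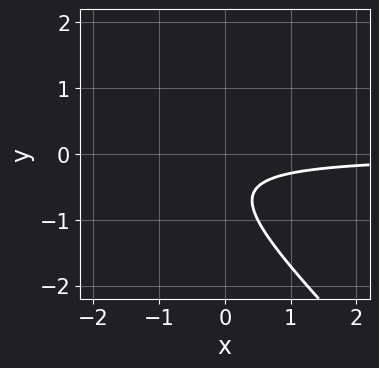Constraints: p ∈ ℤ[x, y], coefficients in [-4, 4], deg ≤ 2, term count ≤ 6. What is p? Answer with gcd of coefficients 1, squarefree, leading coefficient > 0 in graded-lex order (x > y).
(a) Degree: no degree-1 curve has this shape, so deg p = 2.
(b) From the axis intercepts and sections: it misses every integer gridline on the x-axis; it misses every integer gridline on the y-axis.
(c) Putting this together gives p.

2*x*y + 2*y^2 + 2*y + 1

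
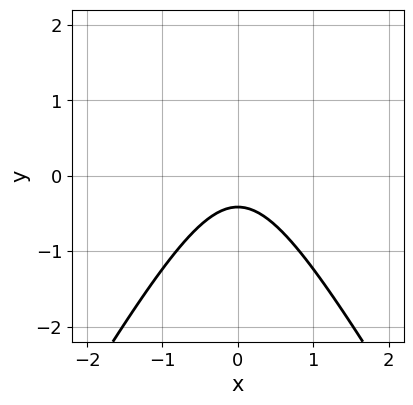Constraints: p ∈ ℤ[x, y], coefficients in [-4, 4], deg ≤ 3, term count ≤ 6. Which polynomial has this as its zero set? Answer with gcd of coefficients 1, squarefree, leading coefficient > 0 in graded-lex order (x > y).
(a) The degree is 2 — a generic line meets the curve in up to 2 points.
(b) Symmetries: mirror symmetry x ↦ −x ⇒ only even powers of x.
(c) From the visible intercepts: it misses every integer gridline on the x-axis.
(d) These observations pin down the coefficients.

3*x^2 - y^2 + 2*y + 1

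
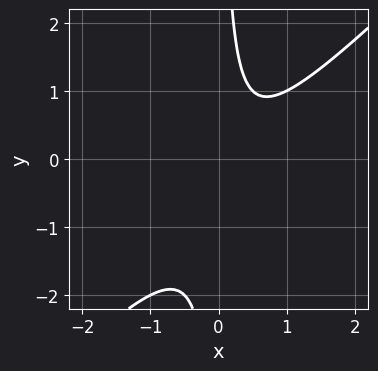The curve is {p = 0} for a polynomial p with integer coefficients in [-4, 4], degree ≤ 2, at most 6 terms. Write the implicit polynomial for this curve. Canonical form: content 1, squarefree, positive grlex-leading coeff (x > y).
(a) The degree is 2 — no degree-1 curve has this shape.
(b) Against the integer gridlines: it misses every integer gridline on the x-axis; it misses every integer gridline on the y-axis.
(c) These observations pin down the coefficients.

2*x^2 - 2*x*y - x + 1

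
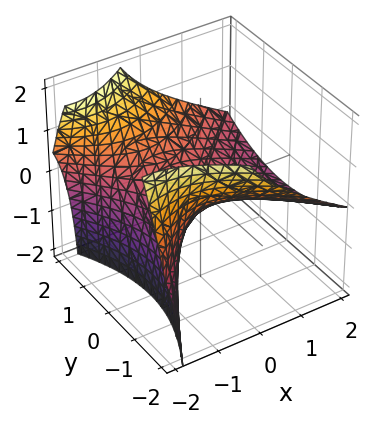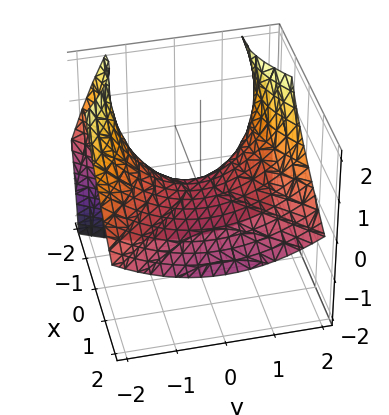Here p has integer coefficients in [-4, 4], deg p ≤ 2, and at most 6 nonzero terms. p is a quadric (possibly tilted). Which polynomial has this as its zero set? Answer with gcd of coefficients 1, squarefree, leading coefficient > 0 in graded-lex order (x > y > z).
x^2 + 2*x*z - y^2 + 3*z

Degree: a generic line meets the surface in up to 2 points, so deg p = 2.
From the visible intercepts: it crosses the z-axis at the gridline z = 0; it meets the y-axis at y = 0 (among the integer gridlines); it meets the x-axis at x = 0 (among the integer gridlines).
Fitting integer coefficients to these (and the overall shape) gives p.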